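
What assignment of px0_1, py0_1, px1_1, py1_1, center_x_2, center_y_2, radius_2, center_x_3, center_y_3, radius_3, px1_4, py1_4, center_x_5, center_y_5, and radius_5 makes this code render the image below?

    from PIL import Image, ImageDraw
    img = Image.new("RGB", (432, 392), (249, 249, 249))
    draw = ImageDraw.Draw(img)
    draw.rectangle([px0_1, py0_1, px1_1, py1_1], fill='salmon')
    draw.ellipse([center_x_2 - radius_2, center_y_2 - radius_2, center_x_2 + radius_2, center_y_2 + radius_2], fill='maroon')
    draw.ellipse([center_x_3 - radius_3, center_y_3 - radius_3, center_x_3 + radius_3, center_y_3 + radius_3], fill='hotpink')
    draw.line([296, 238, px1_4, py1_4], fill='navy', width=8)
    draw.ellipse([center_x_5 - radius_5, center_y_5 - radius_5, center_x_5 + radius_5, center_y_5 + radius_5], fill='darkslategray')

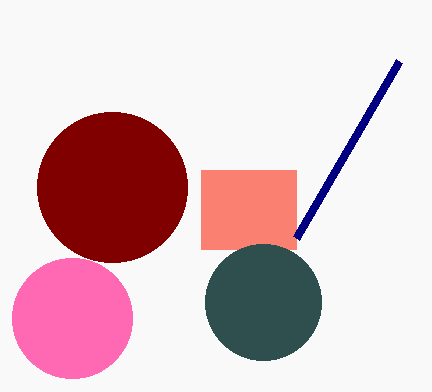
px0_1 = 201; py0_1 = 170; px1_1 = 296; py1_1 = 249; center_x_2 = 112; center_y_2 = 187; radius_2 = 75; center_x_3 = 72; center_y_3 = 318; radius_3 = 60; px1_4 = 399; py1_4 = 61; center_x_5 = 263; center_y_5 = 302; radius_5 = 58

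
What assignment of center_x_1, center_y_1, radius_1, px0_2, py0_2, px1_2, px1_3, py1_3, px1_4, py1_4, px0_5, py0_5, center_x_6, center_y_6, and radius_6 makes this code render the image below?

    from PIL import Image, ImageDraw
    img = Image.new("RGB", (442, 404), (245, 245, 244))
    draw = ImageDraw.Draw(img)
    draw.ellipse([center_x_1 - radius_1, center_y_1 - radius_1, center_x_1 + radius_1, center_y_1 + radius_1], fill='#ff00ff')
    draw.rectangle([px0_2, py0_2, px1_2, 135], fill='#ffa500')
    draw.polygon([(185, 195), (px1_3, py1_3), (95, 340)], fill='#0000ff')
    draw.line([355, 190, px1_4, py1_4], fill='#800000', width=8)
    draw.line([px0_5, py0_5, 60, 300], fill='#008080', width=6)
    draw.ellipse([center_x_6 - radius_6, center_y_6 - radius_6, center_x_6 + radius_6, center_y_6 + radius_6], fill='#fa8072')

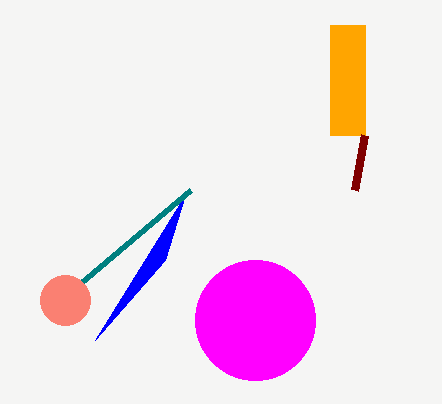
center_x_1 = 255
center_y_1 = 320
radius_1 = 60
px0_2 = 330
py0_2 = 25
px1_2 = 365
px1_3 = 165
py1_3 = 260
px1_4 = 365
py1_4 = 135
px0_5 = 190
py0_5 = 190
center_x_6 = 65
center_y_6 = 300
radius_6 = 25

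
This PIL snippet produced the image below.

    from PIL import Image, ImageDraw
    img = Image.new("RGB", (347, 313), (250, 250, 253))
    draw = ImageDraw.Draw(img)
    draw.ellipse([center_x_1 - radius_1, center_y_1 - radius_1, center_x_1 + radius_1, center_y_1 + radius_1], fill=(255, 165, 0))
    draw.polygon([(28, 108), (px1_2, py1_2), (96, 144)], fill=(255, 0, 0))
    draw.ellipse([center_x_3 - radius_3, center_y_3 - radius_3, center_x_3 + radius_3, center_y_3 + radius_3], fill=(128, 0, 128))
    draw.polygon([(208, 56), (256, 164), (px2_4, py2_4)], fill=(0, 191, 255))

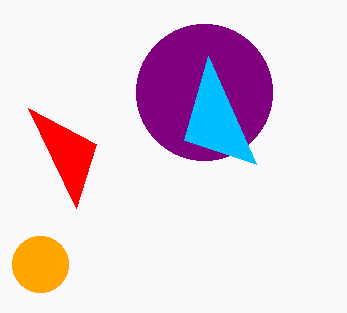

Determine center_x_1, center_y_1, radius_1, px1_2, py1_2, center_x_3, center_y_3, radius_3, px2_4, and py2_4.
center_x_1 = 40; center_y_1 = 264; radius_1 = 28; px1_2 = 76; py1_2 = 208; center_x_3 = 204; center_y_3 = 92; radius_3 = 68; px2_4 = 184; py2_4 = 140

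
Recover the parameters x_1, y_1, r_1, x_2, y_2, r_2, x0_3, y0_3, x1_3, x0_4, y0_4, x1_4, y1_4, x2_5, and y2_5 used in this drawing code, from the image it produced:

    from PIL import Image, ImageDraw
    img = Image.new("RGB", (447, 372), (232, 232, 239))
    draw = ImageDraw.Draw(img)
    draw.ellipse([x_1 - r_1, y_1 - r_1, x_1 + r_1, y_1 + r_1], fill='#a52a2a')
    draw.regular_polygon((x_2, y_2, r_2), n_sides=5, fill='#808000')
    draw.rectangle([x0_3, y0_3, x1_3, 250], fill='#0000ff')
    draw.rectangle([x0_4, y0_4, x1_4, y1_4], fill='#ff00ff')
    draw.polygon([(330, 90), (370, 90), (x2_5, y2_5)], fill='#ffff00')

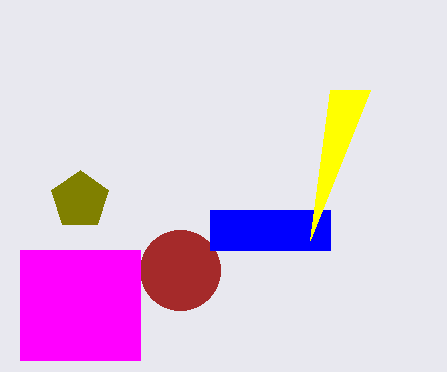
x_1 = 180, y_1 = 270, r_1 = 40, x_2 = 80, y_2 = 200, r_2 = 30, x0_3 = 210, y0_3 = 210, x1_3 = 330, x0_4 = 20, y0_4 = 250, x1_4 = 140, y1_4 = 360, x2_5 = 310, y2_5 = 240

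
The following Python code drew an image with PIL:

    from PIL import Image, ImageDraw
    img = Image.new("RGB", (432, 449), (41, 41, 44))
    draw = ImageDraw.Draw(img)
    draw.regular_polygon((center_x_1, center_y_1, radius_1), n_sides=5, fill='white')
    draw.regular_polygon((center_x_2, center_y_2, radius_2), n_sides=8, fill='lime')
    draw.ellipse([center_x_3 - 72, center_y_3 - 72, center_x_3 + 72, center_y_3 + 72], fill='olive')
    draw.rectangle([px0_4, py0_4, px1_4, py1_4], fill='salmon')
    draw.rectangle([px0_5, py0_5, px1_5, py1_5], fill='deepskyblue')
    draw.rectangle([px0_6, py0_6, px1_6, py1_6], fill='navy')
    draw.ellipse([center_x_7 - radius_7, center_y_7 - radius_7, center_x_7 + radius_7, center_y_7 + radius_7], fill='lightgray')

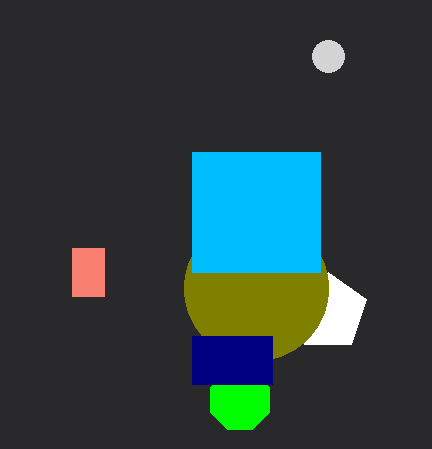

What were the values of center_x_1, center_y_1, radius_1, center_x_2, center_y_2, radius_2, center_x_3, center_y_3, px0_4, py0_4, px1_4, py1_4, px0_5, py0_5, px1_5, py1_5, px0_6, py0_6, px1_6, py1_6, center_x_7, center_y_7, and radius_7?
center_x_1 = 328; center_y_1 = 312; radius_1 = 40; center_x_2 = 240; center_y_2 = 400; radius_2 = 32; center_x_3 = 256; center_y_3 = 288; px0_4 = 72; py0_4 = 248; px1_4 = 104; py1_4 = 296; px0_5 = 192; py0_5 = 152; px1_5 = 320; py1_5 = 272; px0_6 = 192; py0_6 = 336; px1_6 = 272; py1_6 = 384; center_x_7 = 328; center_y_7 = 56; radius_7 = 16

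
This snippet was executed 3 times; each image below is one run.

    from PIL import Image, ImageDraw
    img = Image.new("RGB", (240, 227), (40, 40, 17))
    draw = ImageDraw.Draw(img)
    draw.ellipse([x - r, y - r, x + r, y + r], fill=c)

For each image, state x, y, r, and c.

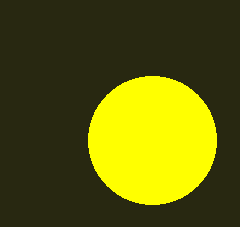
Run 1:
x = 152
y = 140
r = 64
c = 'yellow'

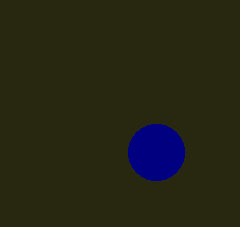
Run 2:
x = 156, y = 152, r = 28, c = 'navy'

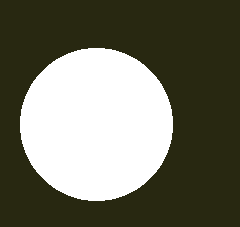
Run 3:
x = 96, y = 124, r = 76, c = 'white'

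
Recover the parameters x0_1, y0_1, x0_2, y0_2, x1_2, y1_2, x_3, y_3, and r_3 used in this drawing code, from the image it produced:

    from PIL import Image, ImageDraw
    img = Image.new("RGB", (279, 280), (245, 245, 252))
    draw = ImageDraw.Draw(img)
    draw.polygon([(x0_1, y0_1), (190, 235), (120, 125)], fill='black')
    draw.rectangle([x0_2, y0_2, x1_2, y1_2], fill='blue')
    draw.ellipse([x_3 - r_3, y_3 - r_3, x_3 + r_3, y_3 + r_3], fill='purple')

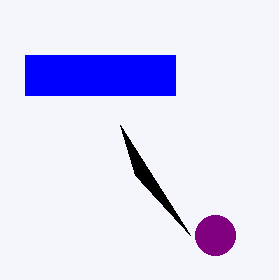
x0_1 = 135; y0_1 = 175; x0_2 = 25; y0_2 = 55; x1_2 = 175; y1_2 = 95; x_3 = 215; y_3 = 235; r_3 = 20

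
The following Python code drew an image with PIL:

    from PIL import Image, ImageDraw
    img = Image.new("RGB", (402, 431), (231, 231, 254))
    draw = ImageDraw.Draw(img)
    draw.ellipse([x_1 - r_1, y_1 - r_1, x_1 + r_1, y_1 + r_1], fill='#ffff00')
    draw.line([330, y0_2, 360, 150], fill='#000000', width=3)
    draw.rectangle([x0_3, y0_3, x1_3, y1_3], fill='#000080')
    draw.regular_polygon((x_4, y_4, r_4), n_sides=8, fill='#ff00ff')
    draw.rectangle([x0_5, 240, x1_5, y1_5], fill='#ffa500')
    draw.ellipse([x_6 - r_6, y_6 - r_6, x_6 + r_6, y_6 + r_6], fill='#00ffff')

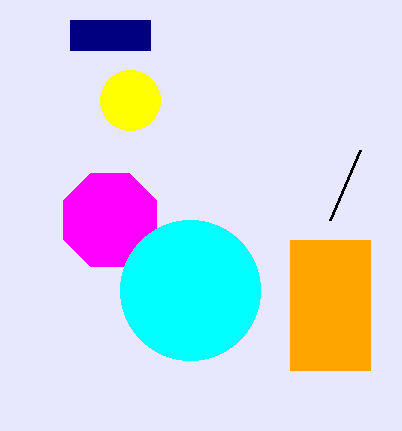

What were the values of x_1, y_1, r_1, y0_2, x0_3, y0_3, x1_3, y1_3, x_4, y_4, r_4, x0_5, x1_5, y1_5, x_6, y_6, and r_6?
x_1 = 130; y_1 = 100; r_1 = 30; y0_2 = 220; x0_3 = 70; y0_3 = 20; x1_3 = 150; y1_3 = 50; x_4 = 110; y_4 = 220; r_4 = 50; x0_5 = 290; x1_5 = 370; y1_5 = 370; x_6 = 190; y_6 = 290; r_6 = 70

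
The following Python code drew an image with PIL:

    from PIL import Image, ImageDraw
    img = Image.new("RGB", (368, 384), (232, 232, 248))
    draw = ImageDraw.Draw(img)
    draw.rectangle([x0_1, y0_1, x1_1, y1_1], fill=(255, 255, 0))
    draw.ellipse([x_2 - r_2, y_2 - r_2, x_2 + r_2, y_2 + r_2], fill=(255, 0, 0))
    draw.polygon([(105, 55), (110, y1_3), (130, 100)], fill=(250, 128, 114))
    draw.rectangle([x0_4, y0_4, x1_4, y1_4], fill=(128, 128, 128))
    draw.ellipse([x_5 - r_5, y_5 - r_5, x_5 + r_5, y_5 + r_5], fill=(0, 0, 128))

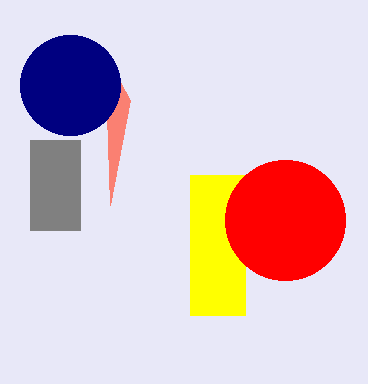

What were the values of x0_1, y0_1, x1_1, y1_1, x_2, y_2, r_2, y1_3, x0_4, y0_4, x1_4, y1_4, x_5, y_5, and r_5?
x0_1 = 190, y0_1 = 175, x1_1 = 245, y1_1 = 315, x_2 = 285, y_2 = 220, r_2 = 60, y1_3 = 205, x0_4 = 30, y0_4 = 140, x1_4 = 80, y1_4 = 230, x_5 = 70, y_5 = 85, r_5 = 50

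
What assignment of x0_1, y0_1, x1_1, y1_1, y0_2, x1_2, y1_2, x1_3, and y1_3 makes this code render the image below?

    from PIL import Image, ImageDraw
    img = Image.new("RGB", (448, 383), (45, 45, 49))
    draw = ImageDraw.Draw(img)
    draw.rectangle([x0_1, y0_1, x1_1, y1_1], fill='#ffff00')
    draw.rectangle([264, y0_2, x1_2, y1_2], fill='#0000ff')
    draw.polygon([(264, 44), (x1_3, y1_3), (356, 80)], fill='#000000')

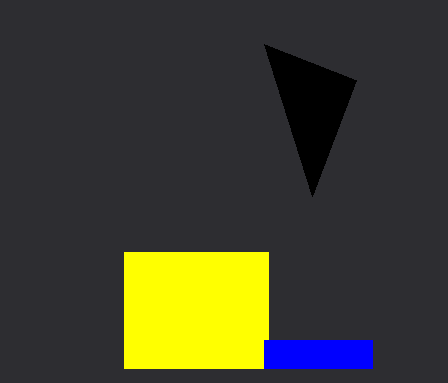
x0_1 = 124; y0_1 = 252; x1_1 = 268; y1_1 = 368; y0_2 = 340; x1_2 = 372; y1_2 = 368; x1_3 = 312; y1_3 = 196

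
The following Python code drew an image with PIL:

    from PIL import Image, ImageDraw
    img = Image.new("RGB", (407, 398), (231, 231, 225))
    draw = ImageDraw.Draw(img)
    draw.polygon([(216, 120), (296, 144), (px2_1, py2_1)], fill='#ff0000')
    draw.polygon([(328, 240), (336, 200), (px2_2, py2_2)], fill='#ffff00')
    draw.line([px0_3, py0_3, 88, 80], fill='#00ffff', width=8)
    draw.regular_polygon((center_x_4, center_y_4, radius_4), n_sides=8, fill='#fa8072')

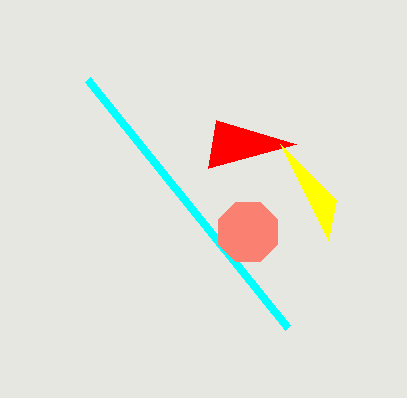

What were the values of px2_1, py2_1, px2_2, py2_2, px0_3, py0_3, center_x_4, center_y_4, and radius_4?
px2_1 = 208, py2_1 = 168, px2_2 = 280, py2_2 = 144, px0_3 = 288, py0_3 = 328, center_x_4 = 248, center_y_4 = 232, radius_4 = 32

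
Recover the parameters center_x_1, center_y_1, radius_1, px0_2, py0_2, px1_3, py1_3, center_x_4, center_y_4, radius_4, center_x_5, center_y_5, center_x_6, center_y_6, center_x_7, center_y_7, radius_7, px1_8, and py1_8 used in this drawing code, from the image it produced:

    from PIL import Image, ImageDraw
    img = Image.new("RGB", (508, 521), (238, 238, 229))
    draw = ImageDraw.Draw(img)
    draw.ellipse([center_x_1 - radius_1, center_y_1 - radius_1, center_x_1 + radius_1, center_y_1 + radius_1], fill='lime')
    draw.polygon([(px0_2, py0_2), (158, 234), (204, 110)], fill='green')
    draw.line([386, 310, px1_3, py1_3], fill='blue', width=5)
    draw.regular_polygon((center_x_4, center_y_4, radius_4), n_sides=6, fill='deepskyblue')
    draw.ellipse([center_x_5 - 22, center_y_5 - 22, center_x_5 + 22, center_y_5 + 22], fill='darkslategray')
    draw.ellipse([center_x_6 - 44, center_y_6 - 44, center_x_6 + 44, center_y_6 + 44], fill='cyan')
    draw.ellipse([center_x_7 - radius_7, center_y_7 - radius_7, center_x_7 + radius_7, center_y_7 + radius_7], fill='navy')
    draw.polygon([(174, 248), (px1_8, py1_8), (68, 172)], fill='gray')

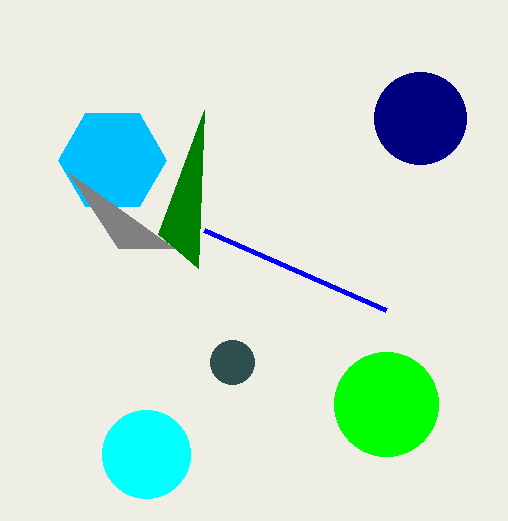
center_x_1 = 386; center_y_1 = 404; radius_1 = 52; px0_2 = 198; py0_2 = 268; px1_3 = 204; py1_3 = 230; center_x_4 = 112; center_y_4 = 160; radius_4 = 54; center_x_5 = 232; center_y_5 = 362; center_x_6 = 146; center_y_6 = 454; center_x_7 = 420; center_y_7 = 118; radius_7 = 46; px1_8 = 118; py1_8 = 248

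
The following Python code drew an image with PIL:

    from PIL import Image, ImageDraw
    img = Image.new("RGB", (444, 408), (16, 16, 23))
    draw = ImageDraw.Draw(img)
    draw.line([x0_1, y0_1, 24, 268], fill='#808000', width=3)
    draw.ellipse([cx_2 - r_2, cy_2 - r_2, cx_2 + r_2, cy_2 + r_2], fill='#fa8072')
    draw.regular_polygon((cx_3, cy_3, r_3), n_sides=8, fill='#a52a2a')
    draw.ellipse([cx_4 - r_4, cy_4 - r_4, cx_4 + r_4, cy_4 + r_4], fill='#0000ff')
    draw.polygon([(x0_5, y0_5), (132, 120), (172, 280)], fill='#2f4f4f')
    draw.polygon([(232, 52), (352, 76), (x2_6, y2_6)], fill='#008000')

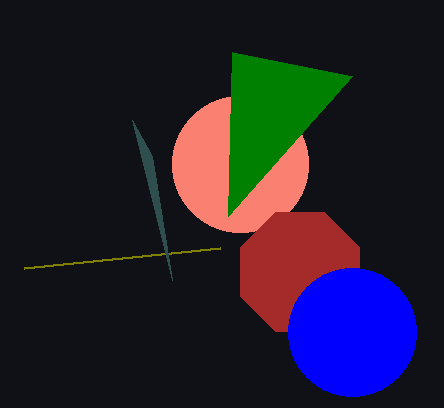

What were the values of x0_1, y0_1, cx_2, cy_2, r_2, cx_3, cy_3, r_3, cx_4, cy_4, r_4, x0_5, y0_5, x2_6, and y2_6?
x0_1 = 220; y0_1 = 248; cx_2 = 240; cy_2 = 164; r_2 = 68; cx_3 = 300; cy_3 = 272; r_3 = 64; cx_4 = 352; cy_4 = 332; r_4 = 64; x0_5 = 152; y0_5 = 156; x2_6 = 228; y2_6 = 216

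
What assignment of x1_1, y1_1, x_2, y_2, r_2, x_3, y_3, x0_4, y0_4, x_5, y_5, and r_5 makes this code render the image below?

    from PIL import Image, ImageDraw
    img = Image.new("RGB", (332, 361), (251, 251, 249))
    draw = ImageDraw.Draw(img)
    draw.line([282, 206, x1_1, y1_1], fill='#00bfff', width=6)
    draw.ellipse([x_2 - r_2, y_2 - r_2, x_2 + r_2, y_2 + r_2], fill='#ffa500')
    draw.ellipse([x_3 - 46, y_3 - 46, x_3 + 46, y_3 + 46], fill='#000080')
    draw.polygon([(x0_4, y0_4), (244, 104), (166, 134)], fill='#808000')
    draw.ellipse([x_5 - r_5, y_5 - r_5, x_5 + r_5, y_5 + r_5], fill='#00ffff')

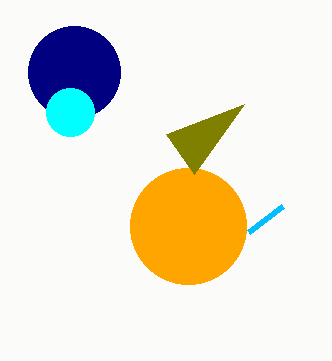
x1_1 = 248
y1_1 = 232
x_2 = 188
y_2 = 226
r_2 = 58
x_3 = 74
y_3 = 72
x0_4 = 194
y0_4 = 174
x_5 = 70
y_5 = 112
r_5 = 24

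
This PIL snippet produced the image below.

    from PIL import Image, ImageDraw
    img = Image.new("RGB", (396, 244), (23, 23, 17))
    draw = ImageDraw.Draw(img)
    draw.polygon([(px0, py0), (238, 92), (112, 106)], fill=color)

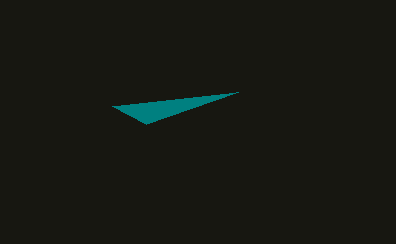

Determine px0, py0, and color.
px0 = 146; py0 = 124; color = 'teal'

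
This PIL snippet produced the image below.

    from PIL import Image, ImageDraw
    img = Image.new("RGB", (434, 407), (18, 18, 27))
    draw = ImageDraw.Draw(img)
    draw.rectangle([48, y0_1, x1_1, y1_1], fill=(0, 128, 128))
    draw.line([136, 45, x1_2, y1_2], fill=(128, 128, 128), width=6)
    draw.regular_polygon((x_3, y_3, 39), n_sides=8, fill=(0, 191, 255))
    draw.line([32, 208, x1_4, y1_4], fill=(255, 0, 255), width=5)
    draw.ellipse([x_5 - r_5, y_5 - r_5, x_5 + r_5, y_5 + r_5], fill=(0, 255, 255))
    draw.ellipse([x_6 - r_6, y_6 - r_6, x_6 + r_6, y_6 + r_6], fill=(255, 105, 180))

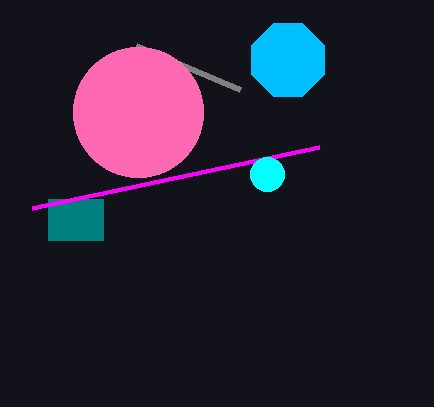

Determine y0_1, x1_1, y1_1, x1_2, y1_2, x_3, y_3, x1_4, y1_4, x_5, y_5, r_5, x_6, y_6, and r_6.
y0_1 = 199
x1_1 = 103
y1_1 = 240
x1_2 = 240
y1_2 = 89
x_3 = 288
y_3 = 60
x1_4 = 319
y1_4 = 147
x_5 = 267
y_5 = 174
r_5 = 17
x_6 = 138
y_6 = 112
r_6 = 65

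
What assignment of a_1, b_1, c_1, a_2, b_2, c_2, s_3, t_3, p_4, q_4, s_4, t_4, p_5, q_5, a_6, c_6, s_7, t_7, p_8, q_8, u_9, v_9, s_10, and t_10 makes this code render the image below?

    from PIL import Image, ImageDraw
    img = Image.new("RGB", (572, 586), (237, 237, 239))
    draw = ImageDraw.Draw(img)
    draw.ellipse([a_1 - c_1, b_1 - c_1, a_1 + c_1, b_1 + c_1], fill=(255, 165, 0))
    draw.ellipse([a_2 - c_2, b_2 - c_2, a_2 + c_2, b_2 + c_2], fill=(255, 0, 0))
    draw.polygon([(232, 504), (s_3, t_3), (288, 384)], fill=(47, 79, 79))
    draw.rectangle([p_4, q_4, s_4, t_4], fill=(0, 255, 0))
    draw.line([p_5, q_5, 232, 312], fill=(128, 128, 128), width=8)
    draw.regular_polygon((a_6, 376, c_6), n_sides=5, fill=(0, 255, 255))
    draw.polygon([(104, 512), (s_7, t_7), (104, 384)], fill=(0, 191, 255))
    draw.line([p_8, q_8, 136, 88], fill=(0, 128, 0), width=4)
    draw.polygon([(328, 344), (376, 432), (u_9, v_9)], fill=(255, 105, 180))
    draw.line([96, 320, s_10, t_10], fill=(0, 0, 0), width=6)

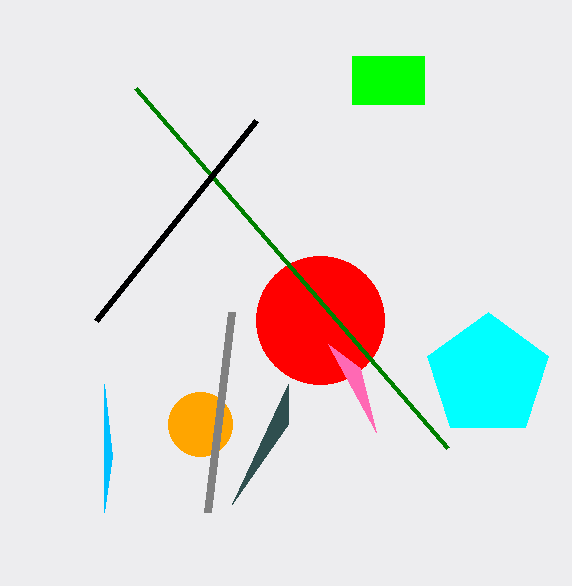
a_1 = 200; b_1 = 424; c_1 = 32; a_2 = 320; b_2 = 320; c_2 = 64; s_3 = 288; t_3 = 424; p_4 = 352; q_4 = 56; s_4 = 424; t_4 = 104; p_5 = 208; q_5 = 512; a_6 = 488; c_6 = 64; s_7 = 112; t_7 = 456; p_8 = 448; q_8 = 448; u_9 = 360; v_9 = 368; s_10 = 256; t_10 = 120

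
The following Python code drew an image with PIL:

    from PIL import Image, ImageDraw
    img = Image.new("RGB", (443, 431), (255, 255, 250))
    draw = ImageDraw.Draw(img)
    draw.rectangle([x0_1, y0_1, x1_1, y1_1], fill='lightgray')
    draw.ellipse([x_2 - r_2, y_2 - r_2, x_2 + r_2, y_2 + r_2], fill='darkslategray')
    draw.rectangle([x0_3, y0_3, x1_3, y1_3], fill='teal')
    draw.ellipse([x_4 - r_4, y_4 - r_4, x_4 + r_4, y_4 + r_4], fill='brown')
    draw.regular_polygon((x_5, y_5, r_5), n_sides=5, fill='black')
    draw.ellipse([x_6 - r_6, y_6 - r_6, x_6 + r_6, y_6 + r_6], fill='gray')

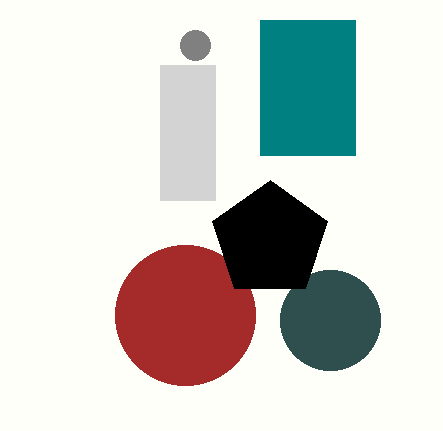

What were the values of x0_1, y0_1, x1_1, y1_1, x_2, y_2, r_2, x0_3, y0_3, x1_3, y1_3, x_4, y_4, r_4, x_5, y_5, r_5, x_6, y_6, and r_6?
x0_1 = 160; y0_1 = 65; x1_1 = 215; y1_1 = 200; x_2 = 330; y_2 = 320; r_2 = 50; x0_3 = 260; y0_3 = 20; x1_3 = 355; y1_3 = 155; x_4 = 185; y_4 = 315; r_4 = 70; x_5 = 270; y_5 = 240; r_5 = 60; x_6 = 195; y_6 = 45; r_6 = 15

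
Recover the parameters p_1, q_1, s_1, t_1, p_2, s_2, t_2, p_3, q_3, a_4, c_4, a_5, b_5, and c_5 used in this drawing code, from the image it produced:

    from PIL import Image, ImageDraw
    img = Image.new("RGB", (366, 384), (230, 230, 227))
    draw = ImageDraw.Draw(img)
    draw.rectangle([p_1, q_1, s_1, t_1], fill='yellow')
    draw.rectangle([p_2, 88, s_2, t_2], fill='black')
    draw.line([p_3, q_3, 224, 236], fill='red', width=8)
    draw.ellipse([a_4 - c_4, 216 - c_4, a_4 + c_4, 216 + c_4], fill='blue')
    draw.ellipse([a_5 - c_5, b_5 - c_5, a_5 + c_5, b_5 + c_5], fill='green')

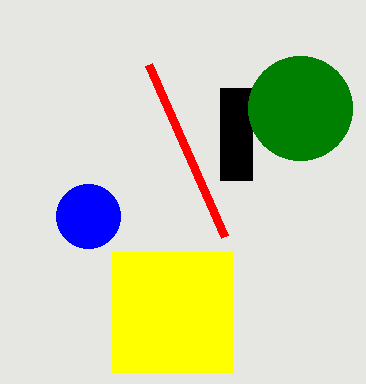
p_1 = 112, q_1 = 252, s_1 = 232, t_1 = 372, p_2 = 220, s_2 = 252, t_2 = 180, p_3 = 148, q_3 = 64, a_4 = 88, c_4 = 32, a_5 = 300, b_5 = 108, c_5 = 52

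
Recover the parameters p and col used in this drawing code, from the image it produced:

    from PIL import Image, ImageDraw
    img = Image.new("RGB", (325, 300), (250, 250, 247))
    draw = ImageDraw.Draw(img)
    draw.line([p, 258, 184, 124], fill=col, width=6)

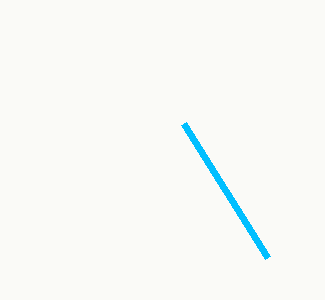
p = 268
col = 'deepskyblue'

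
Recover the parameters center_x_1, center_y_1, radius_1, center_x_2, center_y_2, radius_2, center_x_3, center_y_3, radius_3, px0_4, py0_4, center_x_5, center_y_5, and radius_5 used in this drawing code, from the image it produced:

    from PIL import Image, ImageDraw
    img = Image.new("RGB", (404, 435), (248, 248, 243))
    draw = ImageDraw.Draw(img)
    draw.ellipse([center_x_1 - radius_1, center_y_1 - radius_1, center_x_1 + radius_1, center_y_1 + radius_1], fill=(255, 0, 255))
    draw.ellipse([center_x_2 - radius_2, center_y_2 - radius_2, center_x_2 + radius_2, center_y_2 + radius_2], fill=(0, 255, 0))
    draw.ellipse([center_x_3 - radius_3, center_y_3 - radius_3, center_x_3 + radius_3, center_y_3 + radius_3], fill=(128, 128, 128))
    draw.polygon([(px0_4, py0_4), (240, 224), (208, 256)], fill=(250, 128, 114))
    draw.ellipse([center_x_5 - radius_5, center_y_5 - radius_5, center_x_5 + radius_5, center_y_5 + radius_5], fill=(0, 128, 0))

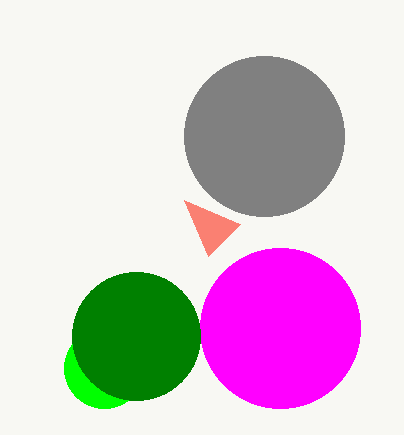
center_x_1 = 280, center_y_1 = 328, radius_1 = 80, center_x_2 = 104, center_y_2 = 368, radius_2 = 40, center_x_3 = 264, center_y_3 = 136, radius_3 = 80, px0_4 = 184, py0_4 = 200, center_x_5 = 136, center_y_5 = 336, radius_5 = 64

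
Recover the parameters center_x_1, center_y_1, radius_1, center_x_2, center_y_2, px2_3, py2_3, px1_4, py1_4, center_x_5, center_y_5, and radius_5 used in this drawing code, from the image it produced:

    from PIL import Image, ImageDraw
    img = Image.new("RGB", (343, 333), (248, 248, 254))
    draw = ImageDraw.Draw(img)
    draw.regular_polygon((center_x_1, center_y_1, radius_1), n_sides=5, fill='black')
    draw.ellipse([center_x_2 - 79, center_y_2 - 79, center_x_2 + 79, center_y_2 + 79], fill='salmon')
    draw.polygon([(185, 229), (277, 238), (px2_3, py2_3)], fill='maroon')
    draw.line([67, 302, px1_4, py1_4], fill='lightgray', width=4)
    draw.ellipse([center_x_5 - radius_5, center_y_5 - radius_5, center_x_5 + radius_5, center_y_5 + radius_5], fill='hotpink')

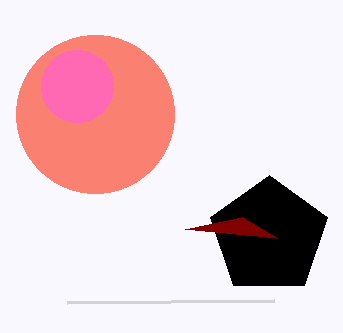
center_x_1 = 269, center_y_1 = 236, radius_1 = 61, center_x_2 = 95, center_y_2 = 114, px2_3 = 242, py2_3 = 217, px1_4 = 274, py1_4 = 300, center_x_5 = 77, center_y_5 = 86, radius_5 = 36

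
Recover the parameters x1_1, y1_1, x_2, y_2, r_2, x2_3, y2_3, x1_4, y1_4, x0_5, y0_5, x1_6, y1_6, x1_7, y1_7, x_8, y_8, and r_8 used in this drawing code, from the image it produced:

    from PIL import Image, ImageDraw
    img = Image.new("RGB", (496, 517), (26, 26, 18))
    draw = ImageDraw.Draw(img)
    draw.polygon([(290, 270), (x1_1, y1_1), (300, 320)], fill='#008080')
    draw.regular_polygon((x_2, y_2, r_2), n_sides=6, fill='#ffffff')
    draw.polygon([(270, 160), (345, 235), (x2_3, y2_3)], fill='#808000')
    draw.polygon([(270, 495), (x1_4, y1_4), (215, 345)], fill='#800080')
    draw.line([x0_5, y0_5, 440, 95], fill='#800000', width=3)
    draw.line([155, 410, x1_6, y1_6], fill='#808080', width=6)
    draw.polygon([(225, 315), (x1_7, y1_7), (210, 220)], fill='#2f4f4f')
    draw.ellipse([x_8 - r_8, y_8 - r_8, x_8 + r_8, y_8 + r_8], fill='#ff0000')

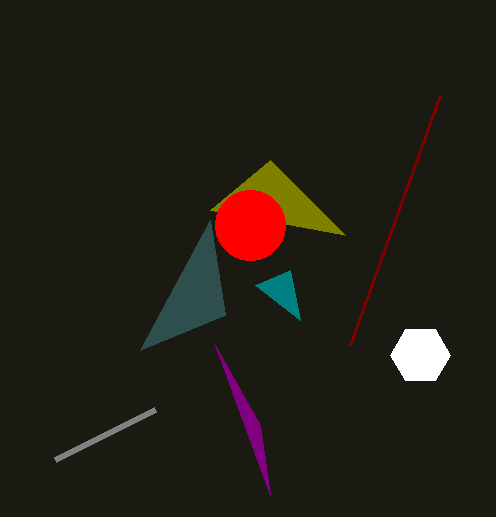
x1_1 = 255; y1_1 = 285; x_2 = 420; y_2 = 355; r_2 = 30; x2_3 = 210; y2_3 = 210; x1_4 = 260; y1_4 = 425; x0_5 = 350; y0_5 = 345; x1_6 = 55; y1_6 = 460; x1_7 = 140; y1_7 = 350; x_8 = 250; y_8 = 225; r_8 = 35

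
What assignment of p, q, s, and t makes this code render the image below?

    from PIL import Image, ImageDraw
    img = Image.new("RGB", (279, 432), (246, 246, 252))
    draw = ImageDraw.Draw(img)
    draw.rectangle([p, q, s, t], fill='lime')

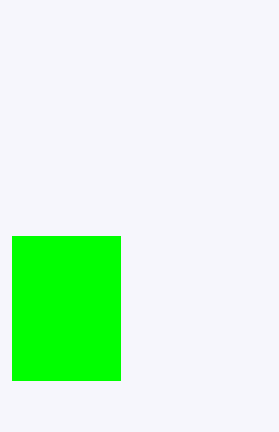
p = 12; q = 236; s = 120; t = 380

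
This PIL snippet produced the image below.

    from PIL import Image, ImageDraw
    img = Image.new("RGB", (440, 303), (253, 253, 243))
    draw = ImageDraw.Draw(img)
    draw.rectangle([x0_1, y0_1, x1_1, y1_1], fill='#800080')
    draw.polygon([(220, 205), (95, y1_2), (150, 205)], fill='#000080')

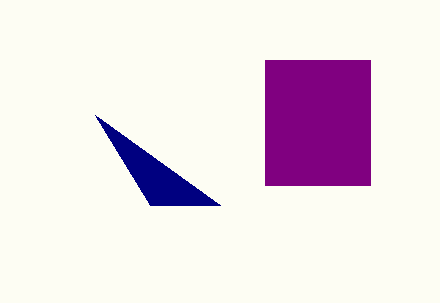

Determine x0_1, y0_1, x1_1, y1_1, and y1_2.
x0_1 = 265, y0_1 = 60, x1_1 = 370, y1_1 = 185, y1_2 = 115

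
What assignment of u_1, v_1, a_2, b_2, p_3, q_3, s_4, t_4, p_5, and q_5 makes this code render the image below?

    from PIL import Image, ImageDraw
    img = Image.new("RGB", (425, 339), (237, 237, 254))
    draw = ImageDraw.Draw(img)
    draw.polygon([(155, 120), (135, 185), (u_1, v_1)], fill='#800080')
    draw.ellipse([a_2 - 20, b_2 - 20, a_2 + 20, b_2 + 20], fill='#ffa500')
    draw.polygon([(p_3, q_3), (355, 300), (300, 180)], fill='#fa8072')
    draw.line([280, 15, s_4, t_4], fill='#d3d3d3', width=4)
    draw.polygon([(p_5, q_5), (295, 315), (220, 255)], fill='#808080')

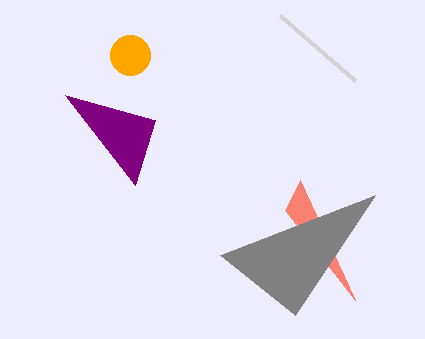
u_1 = 65; v_1 = 95; a_2 = 130; b_2 = 55; p_3 = 285; q_3 = 210; s_4 = 355; t_4 = 80; p_5 = 375; q_5 = 195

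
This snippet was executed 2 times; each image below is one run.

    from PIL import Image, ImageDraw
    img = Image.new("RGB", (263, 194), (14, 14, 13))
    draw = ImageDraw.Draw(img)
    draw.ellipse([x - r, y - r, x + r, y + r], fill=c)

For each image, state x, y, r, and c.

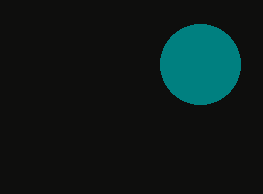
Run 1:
x = 200, y = 64, r = 40, c = 'teal'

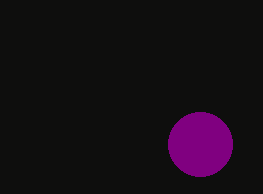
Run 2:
x = 200; y = 144; r = 32; c = 'purple'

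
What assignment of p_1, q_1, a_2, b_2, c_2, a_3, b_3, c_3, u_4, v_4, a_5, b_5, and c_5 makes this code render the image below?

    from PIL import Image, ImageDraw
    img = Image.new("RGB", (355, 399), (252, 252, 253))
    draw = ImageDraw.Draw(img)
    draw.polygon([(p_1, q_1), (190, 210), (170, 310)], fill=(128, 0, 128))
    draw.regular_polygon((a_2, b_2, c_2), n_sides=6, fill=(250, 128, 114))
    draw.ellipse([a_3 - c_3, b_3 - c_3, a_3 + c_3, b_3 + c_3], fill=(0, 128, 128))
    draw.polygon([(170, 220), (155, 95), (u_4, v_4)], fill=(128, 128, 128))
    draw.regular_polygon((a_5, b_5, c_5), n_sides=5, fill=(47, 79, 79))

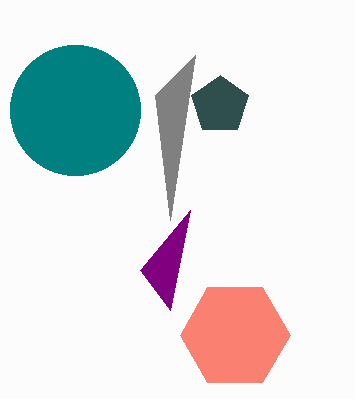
p_1 = 140, q_1 = 270, a_2 = 235, b_2 = 335, c_2 = 55, a_3 = 75, b_3 = 110, c_3 = 65, u_4 = 195, v_4 = 55, a_5 = 220, b_5 = 105, c_5 = 30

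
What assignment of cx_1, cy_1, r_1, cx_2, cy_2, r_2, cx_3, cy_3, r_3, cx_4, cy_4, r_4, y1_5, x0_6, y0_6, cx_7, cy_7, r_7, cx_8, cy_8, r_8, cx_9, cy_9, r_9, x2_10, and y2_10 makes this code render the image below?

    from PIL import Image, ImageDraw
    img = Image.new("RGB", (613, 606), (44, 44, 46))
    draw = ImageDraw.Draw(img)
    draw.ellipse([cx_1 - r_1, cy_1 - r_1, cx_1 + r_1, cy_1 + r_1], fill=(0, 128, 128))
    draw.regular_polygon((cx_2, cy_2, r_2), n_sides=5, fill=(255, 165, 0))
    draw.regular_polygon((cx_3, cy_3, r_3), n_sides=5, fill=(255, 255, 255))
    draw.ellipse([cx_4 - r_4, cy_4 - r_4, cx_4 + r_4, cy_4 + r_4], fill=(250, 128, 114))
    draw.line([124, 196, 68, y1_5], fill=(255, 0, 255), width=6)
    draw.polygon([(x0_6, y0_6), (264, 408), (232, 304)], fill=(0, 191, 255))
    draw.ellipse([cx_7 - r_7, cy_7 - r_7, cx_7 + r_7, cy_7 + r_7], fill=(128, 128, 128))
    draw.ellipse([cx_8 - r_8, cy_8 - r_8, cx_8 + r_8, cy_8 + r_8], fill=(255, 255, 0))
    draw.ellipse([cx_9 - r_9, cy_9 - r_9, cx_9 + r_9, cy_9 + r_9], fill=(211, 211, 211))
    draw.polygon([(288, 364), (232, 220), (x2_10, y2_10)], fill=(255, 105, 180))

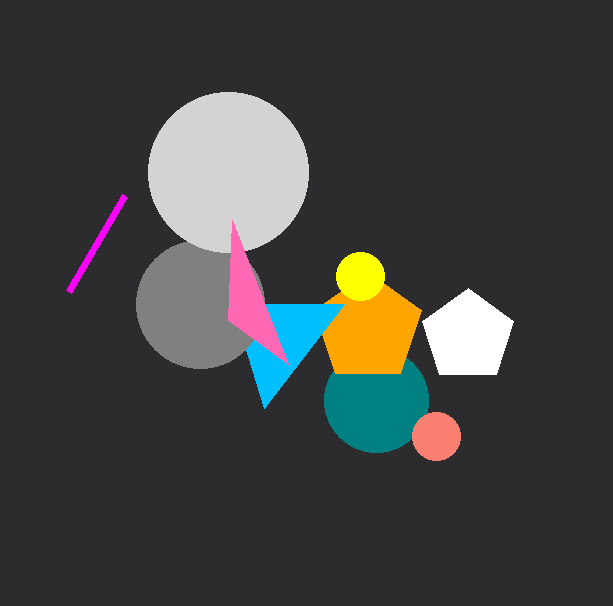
cx_1 = 376, cy_1 = 400, r_1 = 52, cx_2 = 368, cy_2 = 328, r_2 = 56, cx_3 = 468, cy_3 = 336, r_3 = 48, cx_4 = 436, cy_4 = 436, r_4 = 24, y1_5 = 292, x0_6 = 344, y0_6 = 304, cx_7 = 200, cy_7 = 304, r_7 = 64, cx_8 = 360, cy_8 = 276, r_8 = 24, cx_9 = 228, cy_9 = 172, r_9 = 80, x2_10 = 228, y2_10 = 320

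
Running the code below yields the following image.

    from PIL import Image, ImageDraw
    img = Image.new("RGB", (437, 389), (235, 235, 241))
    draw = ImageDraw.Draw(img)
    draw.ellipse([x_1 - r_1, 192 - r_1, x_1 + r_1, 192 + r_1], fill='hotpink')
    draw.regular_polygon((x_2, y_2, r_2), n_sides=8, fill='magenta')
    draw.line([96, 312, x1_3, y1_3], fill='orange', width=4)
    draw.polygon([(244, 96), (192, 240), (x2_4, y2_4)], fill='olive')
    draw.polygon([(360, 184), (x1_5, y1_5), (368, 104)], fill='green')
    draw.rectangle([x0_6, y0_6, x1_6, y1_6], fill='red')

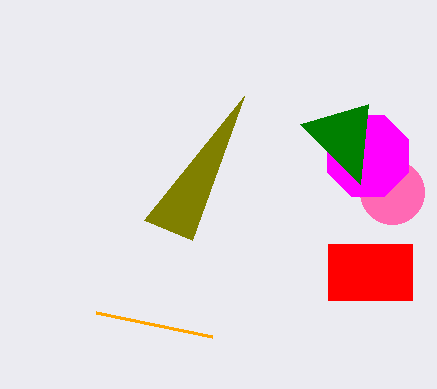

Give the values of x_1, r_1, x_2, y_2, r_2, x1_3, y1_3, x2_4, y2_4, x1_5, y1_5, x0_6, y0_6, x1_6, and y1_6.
x_1 = 392; r_1 = 32; x_2 = 368; y_2 = 156; r_2 = 44; x1_3 = 212; y1_3 = 336; x2_4 = 144; y2_4 = 220; x1_5 = 300; y1_5 = 124; x0_6 = 328; y0_6 = 244; x1_6 = 412; y1_6 = 300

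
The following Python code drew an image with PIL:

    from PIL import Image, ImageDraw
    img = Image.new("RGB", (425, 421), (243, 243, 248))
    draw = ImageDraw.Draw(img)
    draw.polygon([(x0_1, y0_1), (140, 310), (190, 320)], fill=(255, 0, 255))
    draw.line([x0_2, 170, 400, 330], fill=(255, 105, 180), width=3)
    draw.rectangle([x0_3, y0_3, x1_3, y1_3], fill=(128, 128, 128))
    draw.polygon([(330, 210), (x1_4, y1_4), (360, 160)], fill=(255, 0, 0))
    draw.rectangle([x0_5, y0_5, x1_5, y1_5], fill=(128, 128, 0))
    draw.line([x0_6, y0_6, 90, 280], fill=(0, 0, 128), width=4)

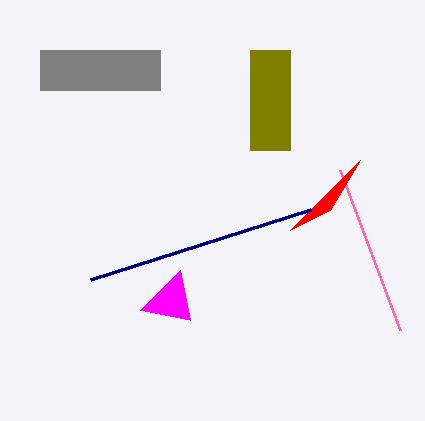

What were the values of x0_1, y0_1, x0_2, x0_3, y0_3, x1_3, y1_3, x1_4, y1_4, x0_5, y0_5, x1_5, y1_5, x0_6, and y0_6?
x0_1 = 180; y0_1 = 270; x0_2 = 340; x0_3 = 40; y0_3 = 50; x1_3 = 160; y1_3 = 90; x1_4 = 290; y1_4 = 230; x0_5 = 250; y0_5 = 50; x1_5 = 290; y1_5 = 150; x0_6 = 310; y0_6 = 210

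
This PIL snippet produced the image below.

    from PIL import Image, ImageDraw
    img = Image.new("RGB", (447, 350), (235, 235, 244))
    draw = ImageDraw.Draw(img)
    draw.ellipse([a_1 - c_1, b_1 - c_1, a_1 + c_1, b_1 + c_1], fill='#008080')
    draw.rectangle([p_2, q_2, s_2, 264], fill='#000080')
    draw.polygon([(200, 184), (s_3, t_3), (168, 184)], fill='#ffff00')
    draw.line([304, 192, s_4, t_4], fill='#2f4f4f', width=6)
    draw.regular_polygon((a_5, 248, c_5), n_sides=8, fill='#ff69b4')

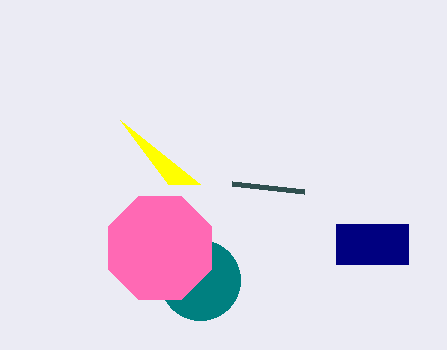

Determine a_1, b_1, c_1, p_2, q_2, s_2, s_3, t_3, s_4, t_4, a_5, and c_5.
a_1 = 200, b_1 = 280, c_1 = 40, p_2 = 336, q_2 = 224, s_2 = 408, s_3 = 120, t_3 = 120, s_4 = 232, t_4 = 184, a_5 = 160, c_5 = 56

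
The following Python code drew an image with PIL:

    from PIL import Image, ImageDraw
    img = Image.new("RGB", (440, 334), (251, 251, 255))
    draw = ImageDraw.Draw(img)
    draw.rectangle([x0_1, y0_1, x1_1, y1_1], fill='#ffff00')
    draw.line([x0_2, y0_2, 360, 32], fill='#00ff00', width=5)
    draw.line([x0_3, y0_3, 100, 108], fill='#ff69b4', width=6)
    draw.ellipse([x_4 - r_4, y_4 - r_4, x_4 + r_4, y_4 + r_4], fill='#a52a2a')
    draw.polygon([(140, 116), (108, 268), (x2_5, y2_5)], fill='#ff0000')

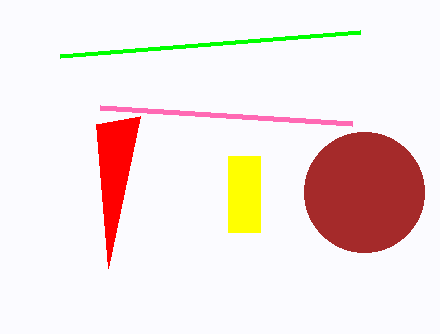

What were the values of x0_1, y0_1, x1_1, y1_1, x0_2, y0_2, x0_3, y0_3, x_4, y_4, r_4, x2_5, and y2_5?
x0_1 = 228; y0_1 = 156; x1_1 = 260; y1_1 = 232; x0_2 = 60; y0_2 = 56; x0_3 = 352; y0_3 = 124; x_4 = 364; y_4 = 192; r_4 = 60; x2_5 = 96; y2_5 = 124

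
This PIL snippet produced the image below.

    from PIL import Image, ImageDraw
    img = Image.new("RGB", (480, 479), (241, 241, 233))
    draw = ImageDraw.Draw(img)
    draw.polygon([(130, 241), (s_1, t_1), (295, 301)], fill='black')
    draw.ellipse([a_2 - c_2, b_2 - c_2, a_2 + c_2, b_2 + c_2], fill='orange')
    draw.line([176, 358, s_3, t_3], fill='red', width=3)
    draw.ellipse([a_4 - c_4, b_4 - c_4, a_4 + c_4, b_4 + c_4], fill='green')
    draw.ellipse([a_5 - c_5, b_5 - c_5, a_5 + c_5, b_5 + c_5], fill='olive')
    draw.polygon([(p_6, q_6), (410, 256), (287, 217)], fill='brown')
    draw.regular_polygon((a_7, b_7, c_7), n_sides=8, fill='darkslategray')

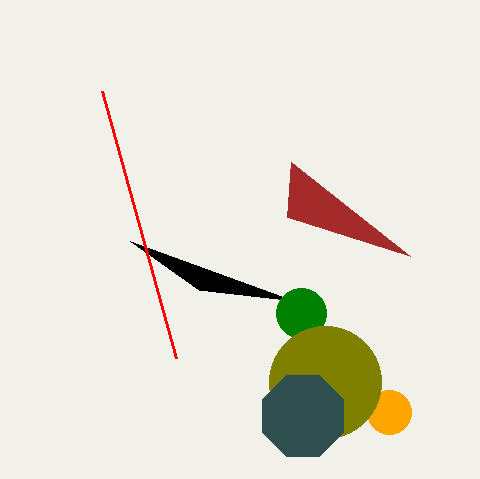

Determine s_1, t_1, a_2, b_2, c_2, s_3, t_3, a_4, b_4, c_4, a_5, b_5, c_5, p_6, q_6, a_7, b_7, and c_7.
s_1 = 199
t_1 = 290
a_2 = 389
b_2 = 412
c_2 = 22
s_3 = 102
t_3 = 91
a_4 = 301
b_4 = 313
c_4 = 25
a_5 = 325
b_5 = 382
c_5 = 56
p_6 = 291
q_6 = 162
a_7 = 303
b_7 = 416
c_7 = 44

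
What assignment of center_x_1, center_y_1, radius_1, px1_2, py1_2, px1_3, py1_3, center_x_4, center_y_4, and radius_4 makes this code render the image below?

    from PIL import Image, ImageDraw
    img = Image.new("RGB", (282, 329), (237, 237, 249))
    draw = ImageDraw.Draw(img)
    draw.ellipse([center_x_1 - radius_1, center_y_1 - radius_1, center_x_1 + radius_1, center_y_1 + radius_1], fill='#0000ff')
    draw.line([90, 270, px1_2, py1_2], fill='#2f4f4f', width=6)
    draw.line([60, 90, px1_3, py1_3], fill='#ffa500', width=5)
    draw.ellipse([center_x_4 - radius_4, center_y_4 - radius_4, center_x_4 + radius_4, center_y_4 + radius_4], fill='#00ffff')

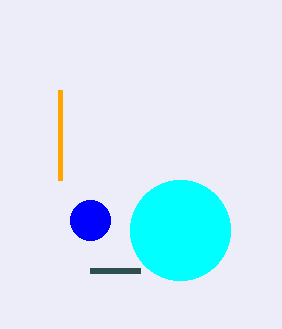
center_x_1 = 90
center_y_1 = 220
radius_1 = 20
px1_2 = 140
py1_2 = 270
px1_3 = 60
py1_3 = 180
center_x_4 = 180
center_y_4 = 230
radius_4 = 50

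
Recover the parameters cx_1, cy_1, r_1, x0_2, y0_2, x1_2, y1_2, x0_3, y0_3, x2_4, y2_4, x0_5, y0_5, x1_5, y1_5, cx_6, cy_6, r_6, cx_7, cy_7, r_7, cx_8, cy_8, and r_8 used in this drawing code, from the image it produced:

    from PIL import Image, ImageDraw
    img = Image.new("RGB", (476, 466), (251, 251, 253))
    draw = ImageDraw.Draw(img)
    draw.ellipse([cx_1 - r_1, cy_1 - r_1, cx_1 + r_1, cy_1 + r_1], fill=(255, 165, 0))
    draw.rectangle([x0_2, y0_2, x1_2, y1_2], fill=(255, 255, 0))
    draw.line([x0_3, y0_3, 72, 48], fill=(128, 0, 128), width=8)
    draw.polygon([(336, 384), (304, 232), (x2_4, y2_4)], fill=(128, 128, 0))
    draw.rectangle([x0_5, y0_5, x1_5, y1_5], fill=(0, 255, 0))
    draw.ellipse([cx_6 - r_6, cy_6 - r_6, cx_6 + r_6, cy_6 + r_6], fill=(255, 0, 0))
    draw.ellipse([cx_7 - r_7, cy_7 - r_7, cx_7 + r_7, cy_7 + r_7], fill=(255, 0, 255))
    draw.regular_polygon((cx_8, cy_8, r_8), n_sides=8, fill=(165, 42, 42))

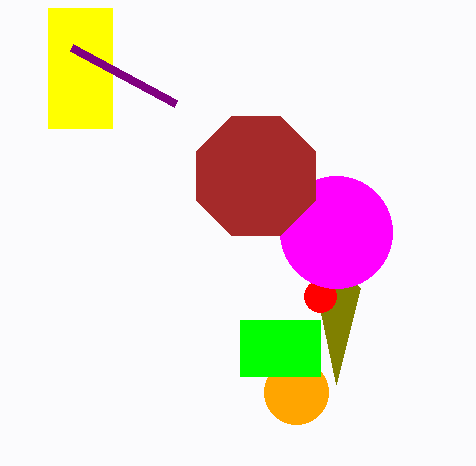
cx_1 = 296, cy_1 = 392, r_1 = 32, x0_2 = 48, y0_2 = 8, x1_2 = 112, y1_2 = 128, x0_3 = 176, y0_3 = 104, x2_4 = 360, y2_4 = 288, x0_5 = 240, y0_5 = 320, x1_5 = 320, y1_5 = 376, cx_6 = 320, cy_6 = 296, r_6 = 16, cx_7 = 336, cy_7 = 232, r_7 = 56, cx_8 = 256, cy_8 = 176, r_8 = 64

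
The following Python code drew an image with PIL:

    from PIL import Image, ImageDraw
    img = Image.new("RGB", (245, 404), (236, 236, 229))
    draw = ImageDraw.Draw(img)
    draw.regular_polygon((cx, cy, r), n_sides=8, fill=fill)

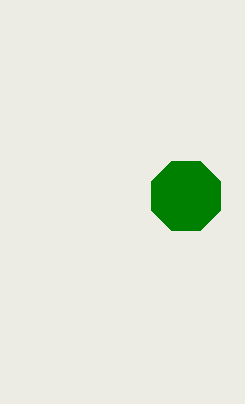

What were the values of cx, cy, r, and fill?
cx = 186; cy = 196; r = 37; fill = 'green'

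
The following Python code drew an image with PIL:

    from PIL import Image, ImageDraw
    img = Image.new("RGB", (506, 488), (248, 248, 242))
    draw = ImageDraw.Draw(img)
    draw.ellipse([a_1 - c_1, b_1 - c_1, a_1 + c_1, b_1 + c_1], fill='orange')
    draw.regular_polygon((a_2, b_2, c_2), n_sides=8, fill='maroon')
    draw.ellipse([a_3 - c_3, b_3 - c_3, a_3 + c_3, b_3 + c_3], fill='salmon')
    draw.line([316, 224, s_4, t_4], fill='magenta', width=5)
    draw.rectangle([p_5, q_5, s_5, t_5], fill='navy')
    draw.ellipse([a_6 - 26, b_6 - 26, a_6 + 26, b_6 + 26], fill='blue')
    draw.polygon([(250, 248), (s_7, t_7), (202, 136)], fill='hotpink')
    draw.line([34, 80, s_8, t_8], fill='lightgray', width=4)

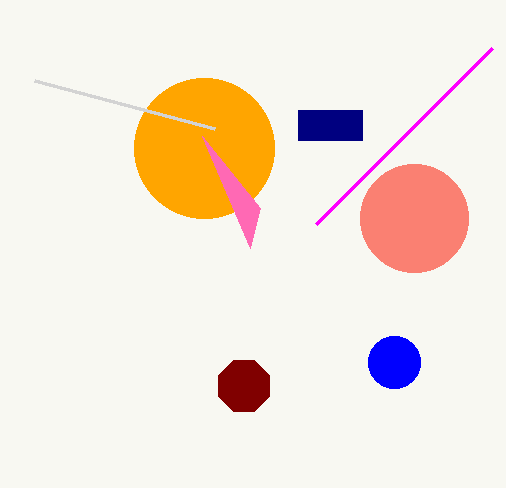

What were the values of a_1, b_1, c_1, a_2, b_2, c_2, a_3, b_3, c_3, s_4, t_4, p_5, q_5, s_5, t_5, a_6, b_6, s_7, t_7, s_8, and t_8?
a_1 = 204, b_1 = 148, c_1 = 70, a_2 = 244, b_2 = 386, c_2 = 28, a_3 = 414, b_3 = 218, c_3 = 54, s_4 = 492, t_4 = 48, p_5 = 298, q_5 = 110, s_5 = 362, t_5 = 140, a_6 = 394, b_6 = 362, s_7 = 260, t_7 = 208, s_8 = 214, t_8 = 128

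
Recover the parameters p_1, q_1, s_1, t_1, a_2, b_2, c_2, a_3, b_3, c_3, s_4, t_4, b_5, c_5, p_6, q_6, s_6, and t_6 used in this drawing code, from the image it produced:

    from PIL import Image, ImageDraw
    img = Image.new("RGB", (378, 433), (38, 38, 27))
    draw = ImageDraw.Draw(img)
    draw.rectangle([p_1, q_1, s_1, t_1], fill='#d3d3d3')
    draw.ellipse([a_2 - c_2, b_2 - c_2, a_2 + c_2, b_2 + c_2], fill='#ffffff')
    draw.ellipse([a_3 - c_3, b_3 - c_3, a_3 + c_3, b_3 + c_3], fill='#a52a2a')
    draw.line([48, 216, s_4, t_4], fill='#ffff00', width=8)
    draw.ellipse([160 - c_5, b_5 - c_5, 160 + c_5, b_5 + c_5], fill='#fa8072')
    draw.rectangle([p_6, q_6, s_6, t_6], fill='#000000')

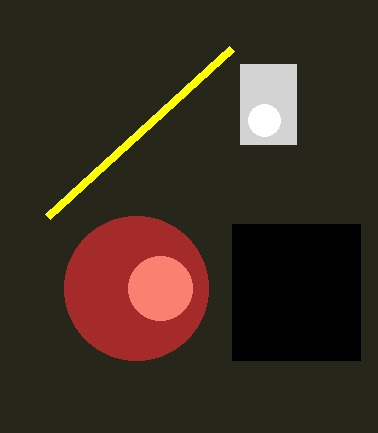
p_1 = 240, q_1 = 64, s_1 = 296, t_1 = 144, a_2 = 264, b_2 = 120, c_2 = 16, a_3 = 136, b_3 = 288, c_3 = 72, s_4 = 232, t_4 = 48, b_5 = 288, c_5 = 32, p_6 = 232, q_6 = 224, s_6 = 360, t_6 = 360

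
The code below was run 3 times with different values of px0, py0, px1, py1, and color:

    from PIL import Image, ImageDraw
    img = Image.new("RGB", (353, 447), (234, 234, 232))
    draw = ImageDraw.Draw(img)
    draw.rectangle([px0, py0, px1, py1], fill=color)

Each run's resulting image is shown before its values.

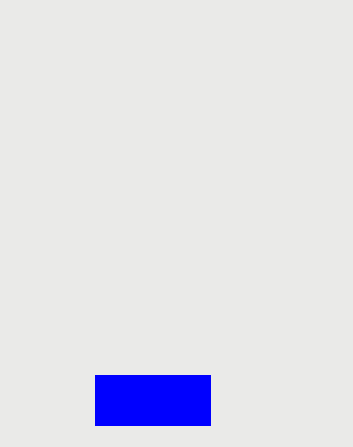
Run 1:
px0 = 95; py0 = 375; px1 = 210; py1 = 425; color = 'blue'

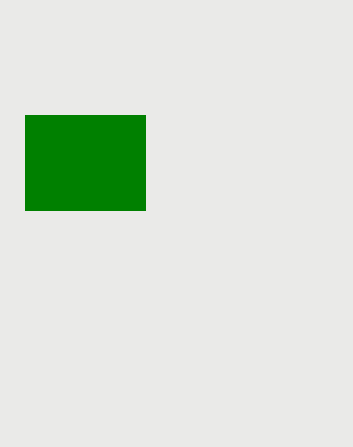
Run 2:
px0 = 25; py0 = 115; px1 = 145; py1 = 210; color = 'green'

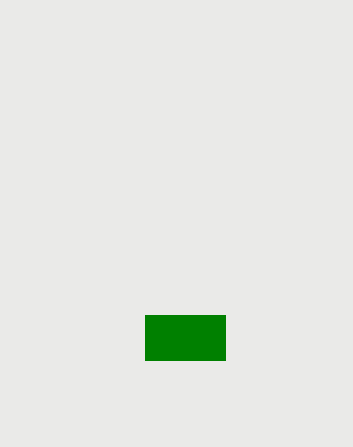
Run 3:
px0 = 145; py0 = 315; px1 = 225; py1 = 360; color = 'green'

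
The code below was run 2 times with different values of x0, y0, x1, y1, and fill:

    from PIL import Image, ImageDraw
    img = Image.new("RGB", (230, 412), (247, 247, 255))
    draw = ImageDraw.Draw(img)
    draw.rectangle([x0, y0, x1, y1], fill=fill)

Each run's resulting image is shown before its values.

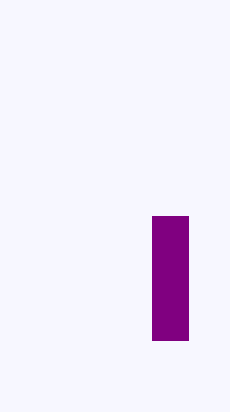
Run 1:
x0 = 152; y0 = 216; x1 = 188; y1 = 340; fill = 'purple'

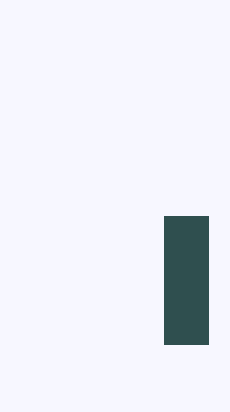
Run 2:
x0 = 164, y0 = 216, x1 = 208, y1 = 344, fill = 'darkslategray'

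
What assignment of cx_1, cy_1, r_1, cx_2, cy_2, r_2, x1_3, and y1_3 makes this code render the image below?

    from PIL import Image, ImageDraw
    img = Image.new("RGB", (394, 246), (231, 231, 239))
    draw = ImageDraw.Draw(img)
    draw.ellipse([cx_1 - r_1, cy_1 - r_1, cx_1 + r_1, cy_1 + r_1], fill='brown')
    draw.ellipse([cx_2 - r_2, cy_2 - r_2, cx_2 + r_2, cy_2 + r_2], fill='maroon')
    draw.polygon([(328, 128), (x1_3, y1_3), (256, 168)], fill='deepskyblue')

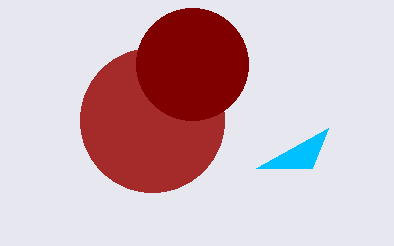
cx_1 = 152; cy_1 = 120; r_1 = 72; cx_2 = 192; cy_2 = 64; r_2 = 56; x1_3 = 312; y1_3 = 168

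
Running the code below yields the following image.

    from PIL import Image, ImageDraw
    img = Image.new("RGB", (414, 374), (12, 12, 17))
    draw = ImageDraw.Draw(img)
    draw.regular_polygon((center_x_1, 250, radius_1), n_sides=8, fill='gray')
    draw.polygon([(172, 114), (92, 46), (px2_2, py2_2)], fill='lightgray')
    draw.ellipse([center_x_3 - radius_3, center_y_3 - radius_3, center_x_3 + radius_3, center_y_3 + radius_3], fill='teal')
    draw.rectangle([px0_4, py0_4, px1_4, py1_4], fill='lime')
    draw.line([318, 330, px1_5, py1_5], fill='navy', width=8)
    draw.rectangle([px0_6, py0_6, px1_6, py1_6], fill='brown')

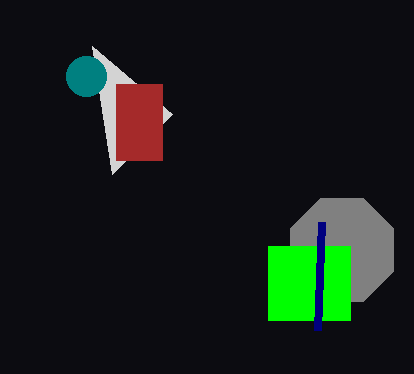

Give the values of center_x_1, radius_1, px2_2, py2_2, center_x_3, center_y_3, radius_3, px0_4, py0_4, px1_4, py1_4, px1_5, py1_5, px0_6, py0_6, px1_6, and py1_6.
center_x_1 = 342; radius_1 = 56; px2_2 = 112; py2_2 = 174; center_x_3 = 86; center_y_3 = 76; radius_3 = 20; px0_4 = 268; py0_4 = 246; px1_4 = 350; py1_4 = 320; px1_5 = 322; py1_5 = 222; px0_6 = 116; py0_6 = 84; px1_6 = 162; py1_6 = 160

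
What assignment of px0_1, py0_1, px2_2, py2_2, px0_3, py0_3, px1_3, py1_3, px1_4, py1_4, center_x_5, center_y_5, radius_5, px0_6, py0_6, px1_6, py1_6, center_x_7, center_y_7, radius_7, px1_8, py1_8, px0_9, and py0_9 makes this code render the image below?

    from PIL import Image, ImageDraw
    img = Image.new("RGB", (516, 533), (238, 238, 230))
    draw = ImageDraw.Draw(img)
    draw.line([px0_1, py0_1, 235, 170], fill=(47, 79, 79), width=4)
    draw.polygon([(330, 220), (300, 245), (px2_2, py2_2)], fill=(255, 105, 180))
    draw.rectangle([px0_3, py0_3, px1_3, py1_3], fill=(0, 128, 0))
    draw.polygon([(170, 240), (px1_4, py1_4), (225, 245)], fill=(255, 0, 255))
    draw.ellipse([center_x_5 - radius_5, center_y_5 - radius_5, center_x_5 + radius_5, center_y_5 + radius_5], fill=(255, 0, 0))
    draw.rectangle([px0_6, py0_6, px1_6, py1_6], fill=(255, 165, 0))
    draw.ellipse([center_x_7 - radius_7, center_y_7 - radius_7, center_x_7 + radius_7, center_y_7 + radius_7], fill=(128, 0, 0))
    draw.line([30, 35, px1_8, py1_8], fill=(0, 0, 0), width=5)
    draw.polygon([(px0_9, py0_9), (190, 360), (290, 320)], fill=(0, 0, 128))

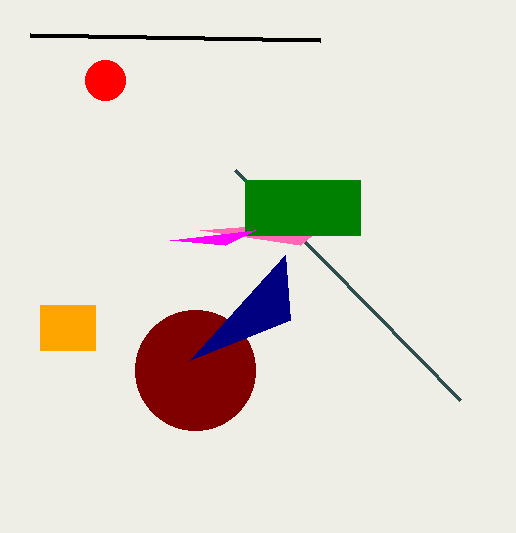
px0_1 = 460
py0_1 = 400
px2_2 = 200
py2_2 = 230
px0_3 = 245
py0_3 = 180
px1_3 = 360
py1_3 = 235
px1_4 = 255
py1_4 = 230
center_x_5 = 105
center_y_5 = 80
radius_5 = 20
px0_6 = 40
py0_6 = 305
px1_6 = 95
py1_6 = 350
center_x_7 = 195
center_y_7 = 370
radius_7 = 60
px1_8 = 320
py1_8 = 40
px0_9 = 285
py0_9 = 255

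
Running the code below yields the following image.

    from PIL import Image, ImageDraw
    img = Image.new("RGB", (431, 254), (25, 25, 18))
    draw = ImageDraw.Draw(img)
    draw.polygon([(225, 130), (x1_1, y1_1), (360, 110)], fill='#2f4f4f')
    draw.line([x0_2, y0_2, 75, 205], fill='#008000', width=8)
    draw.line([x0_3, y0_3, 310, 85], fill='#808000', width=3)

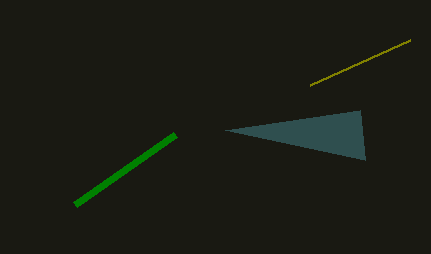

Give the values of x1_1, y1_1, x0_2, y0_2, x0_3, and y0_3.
x1_1 = 365; y1_1 = 160; x0_2 = 175; y0_2 = 135; x0_3 = 410; y0_3 = 40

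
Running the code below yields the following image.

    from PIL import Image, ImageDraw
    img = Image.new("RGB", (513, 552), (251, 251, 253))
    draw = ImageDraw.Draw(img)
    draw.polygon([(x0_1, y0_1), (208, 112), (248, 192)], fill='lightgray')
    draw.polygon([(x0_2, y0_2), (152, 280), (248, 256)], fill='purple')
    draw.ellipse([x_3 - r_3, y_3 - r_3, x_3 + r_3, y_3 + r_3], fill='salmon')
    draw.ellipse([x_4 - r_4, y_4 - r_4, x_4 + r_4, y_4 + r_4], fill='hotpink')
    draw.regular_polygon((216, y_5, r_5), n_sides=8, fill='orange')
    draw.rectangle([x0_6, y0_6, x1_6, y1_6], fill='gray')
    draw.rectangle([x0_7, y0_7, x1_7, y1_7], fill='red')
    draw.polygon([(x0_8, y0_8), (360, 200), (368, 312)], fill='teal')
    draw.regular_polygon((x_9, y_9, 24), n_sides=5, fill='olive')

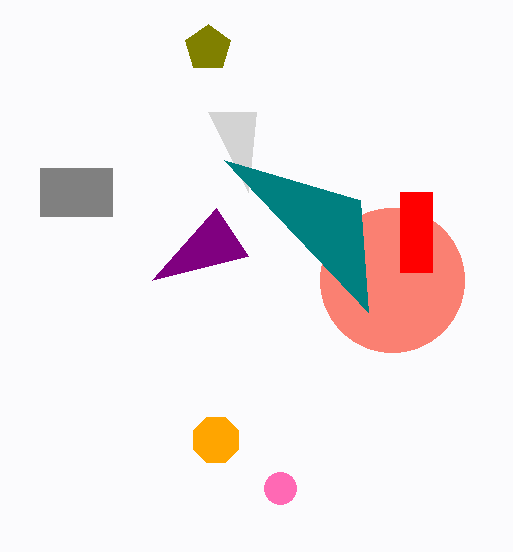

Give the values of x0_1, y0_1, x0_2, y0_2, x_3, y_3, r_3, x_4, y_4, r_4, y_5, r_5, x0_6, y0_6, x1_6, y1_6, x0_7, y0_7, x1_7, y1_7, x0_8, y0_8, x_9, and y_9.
x0_1 = 256, y0_1 = 112, x0_2 = 216, y0_2 = 208, x_3 = 392, y_3 = 280, r_3 = 72, x_4 = 280, y_4 = 488, r_4 = 16, y_5 = 440, r_5 = 24, x0_6 = 40, y0_6 = 168, x1_6 = 112, y1_6 = 216, x0_7 = 400, y0_7 = 192, x1_7 = 432, y1_7 = 272, x0_8 = 224, y0_8 = 160, x_9 = 208, y_9 = 48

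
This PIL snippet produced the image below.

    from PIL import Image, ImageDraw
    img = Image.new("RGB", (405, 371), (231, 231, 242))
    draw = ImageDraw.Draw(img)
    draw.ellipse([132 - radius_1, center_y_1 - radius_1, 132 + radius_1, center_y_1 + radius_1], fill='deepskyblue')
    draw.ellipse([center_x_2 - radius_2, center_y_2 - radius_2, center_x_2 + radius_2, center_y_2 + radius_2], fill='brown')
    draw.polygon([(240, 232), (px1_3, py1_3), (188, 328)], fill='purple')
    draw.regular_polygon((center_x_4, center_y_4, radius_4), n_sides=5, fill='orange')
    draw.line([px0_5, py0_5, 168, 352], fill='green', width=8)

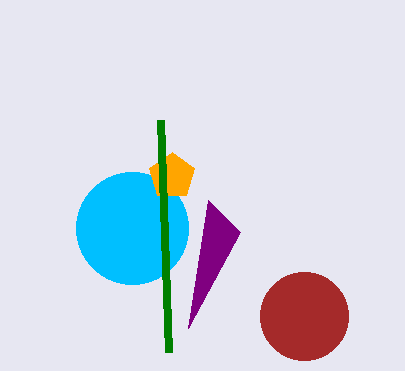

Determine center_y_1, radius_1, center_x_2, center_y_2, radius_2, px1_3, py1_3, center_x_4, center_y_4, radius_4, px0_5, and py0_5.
center_y_1 = 228, radius_1 = 56, center_x_2 = 304, center_y_2 = 316, radius_2 = 44, px1_3 = 208, py1_3 = 200, center_x_4 = 172, center_y_4 = 176, radius_4 = 24, px0_5 = 160, py0_5 = 120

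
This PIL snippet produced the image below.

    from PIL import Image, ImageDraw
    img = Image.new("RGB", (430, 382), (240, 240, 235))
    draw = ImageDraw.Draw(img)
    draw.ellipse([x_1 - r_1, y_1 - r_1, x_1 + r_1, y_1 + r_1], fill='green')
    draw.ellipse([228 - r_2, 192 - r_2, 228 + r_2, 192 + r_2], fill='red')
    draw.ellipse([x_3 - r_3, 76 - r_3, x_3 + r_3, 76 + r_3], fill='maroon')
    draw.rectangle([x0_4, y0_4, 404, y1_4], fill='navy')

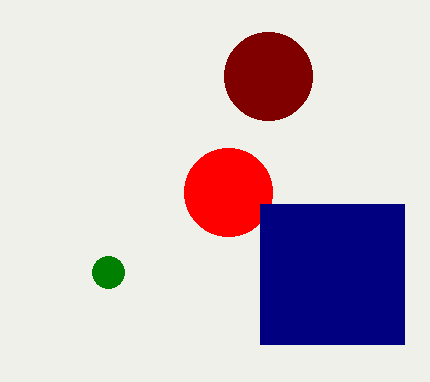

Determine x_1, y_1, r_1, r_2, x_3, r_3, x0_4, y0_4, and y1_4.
x_1 = 108
y_1 = 272
r_1 = 16
r_2 = 44
x_3 = 268
r_3 = 44
x0_4 = 260
y0_4 = 204
y1_4 = 344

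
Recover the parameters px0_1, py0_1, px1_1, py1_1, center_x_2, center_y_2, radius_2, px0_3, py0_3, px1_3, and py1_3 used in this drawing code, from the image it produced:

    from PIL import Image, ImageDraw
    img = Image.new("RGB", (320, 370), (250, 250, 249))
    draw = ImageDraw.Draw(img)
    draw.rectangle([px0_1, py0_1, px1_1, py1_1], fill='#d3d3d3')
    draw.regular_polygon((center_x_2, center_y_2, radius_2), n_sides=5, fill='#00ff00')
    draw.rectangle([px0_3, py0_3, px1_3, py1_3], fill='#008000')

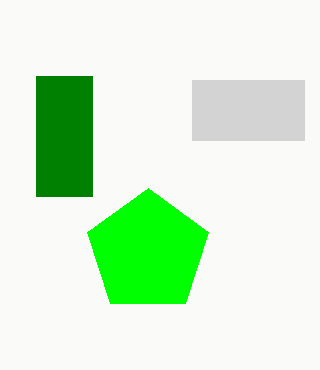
px0_1 = 192; py0_1 = 80; px1_1 = 304; py1_1 = 140; center_x_2 = 148; center_y_2 = 252; radius_2 = 64; px0_3 = 36; py0_3 = 76; px1_3 = 92; py1_3 = 196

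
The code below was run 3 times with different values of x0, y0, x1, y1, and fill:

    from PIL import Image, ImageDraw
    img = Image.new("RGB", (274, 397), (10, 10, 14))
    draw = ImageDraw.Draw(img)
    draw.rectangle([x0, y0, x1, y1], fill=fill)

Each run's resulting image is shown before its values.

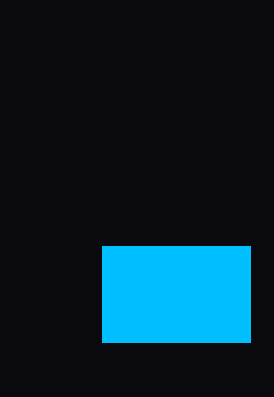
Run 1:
x0 = 102, y0 = 246, x1 = 250, y1 = 342, fill = 'deepskyblue'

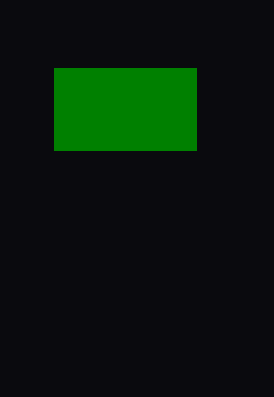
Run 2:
x0 = 54, y0 = 68, x1 = 196, y1 = 150, fill = 'green'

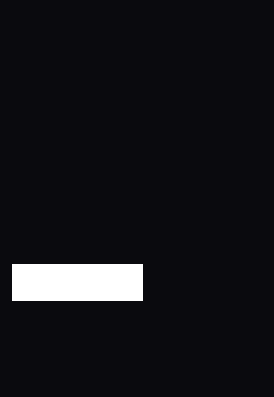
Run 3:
x0 = 12, y0 = 264, x1 = 142, y1 = 300, fill = 'white'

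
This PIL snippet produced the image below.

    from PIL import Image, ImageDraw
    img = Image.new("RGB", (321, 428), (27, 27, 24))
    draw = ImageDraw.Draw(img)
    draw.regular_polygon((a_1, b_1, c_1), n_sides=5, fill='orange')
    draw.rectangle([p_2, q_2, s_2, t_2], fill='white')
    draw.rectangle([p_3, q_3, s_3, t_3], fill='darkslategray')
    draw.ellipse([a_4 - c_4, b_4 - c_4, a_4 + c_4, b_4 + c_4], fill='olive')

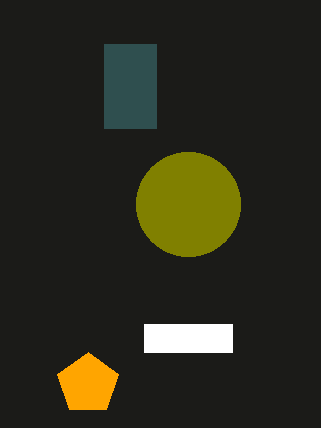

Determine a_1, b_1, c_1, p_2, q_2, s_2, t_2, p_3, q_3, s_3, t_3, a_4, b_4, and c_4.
a_1 = 88, b_1 = 384, c_1 = 32, p_2 = 144, q_2 = 324, s_2 = 232, t_2 = 352, p_3 = 104, q_3 = 44, s_3 = 156, t_3 = 128, a_4 = 188, b_4 = 204, c_4 = 52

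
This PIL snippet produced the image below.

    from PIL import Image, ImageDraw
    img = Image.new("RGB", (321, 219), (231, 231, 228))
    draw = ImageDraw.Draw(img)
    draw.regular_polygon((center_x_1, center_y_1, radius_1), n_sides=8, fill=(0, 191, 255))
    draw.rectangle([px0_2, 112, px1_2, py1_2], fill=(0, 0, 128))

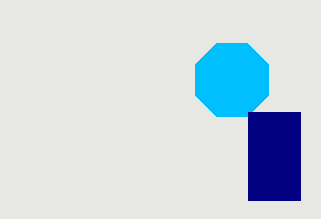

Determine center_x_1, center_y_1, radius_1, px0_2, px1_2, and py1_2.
center_x_1 = 232, center_y_1 = 80, radius_1 = 40, px0_2 = 248, px1_2 = 300, py1_2 = 200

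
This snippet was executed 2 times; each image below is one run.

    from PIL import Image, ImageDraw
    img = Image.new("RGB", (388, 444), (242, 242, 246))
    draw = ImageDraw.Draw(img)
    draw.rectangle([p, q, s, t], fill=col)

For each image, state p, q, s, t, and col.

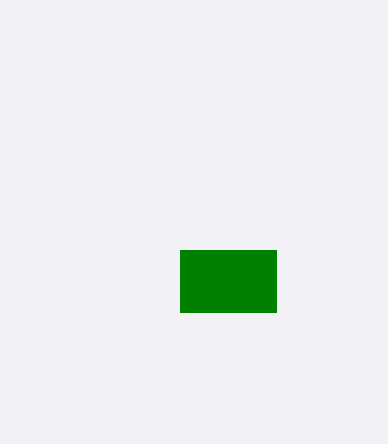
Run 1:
p = 180
q = 250
s = 276
t = 312
col = 'green'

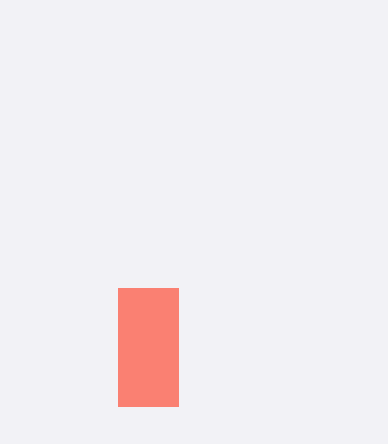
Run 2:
p = 118, q = 288, s = 178, t = 406, col = 'salmon'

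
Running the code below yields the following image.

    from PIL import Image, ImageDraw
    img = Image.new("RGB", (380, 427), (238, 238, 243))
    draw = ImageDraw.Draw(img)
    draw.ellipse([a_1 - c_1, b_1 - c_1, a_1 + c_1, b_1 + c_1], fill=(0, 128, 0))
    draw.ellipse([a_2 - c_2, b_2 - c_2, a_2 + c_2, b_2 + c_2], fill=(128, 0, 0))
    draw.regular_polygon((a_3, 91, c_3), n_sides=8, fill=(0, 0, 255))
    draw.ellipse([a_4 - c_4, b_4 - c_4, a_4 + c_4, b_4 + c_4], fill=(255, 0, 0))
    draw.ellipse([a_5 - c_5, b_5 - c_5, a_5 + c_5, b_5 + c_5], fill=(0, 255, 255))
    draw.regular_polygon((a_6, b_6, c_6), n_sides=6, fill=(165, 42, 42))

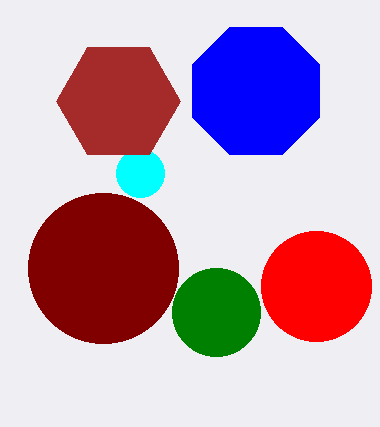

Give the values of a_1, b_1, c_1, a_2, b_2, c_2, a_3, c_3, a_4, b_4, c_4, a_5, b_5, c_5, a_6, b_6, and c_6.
a_1 = 216; b_1 = 312; c_1 = 44; a_2 = 103; b_2 = 268; c_2 = 75; a_3 = 256; c_3 = 69; a_4 = 316; b_4 = 286; c_4 = 55; a_5 = 140; b_5 = 173; c_5 = 24; a_6 = 118; b_6 = 101; c_6 = 62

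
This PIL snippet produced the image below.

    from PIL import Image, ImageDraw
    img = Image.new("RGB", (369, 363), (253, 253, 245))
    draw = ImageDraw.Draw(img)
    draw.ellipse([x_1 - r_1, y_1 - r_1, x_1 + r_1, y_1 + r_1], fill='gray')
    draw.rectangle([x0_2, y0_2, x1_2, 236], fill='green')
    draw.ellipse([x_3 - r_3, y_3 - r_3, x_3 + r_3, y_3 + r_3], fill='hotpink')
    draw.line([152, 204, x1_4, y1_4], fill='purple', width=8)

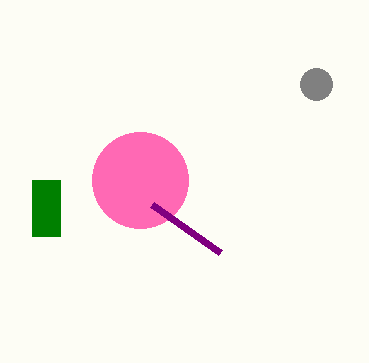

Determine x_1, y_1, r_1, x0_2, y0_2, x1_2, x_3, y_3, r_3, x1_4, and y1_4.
x_1 = 316; y_1 = 84; r_1 = 16; x0_2 = 32; y0_2 = 180; x1_2 = 60; x_3 = 140; y_3 = 180; r_3 = 48; x1_4 = 220; y1_4 = 252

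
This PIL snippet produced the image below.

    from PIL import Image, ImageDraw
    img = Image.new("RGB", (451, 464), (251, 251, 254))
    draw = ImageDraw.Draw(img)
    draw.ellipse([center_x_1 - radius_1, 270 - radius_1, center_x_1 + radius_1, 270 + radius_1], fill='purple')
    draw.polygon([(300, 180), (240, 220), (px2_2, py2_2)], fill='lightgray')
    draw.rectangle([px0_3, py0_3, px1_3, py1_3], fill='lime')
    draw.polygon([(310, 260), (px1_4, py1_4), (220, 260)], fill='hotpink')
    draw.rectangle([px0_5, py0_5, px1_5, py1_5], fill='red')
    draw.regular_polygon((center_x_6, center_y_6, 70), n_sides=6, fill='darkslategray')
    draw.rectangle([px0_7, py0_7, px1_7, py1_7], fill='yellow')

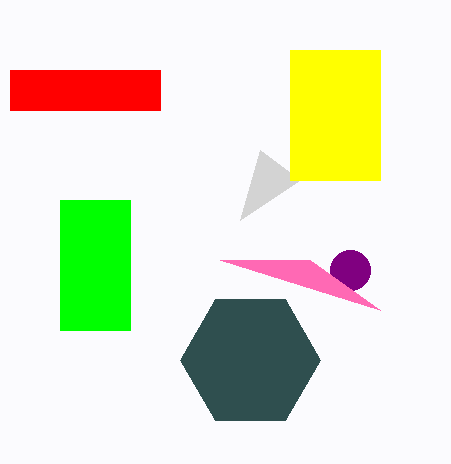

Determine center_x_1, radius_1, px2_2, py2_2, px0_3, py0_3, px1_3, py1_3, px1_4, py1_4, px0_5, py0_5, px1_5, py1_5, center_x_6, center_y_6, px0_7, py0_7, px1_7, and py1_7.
center_x_1 = 350, radius_1 = 20, px2_2 = 260, py2_2 = 150, px0_3 = 60, py0_3 = 200, px1_3 = 130, py1_3 = 330, px1_4 = 380, py1_4 = 310, px0_5 = 10, py0_5 = 70, px1_5 = 160, py1_5 = 110, center_x_6 = 250, center_y_6 = 360, px0_7 = 290, py0_7 = 50, px1_7 = 380, py1_7 = 180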